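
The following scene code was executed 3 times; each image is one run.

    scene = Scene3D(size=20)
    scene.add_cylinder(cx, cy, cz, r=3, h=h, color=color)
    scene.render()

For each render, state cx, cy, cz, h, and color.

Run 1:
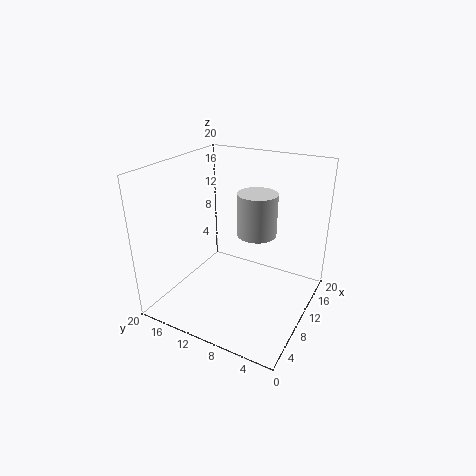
cx = 15
cy = 9.5
cz = 8.5
h = 6.5
color = 'lightgray'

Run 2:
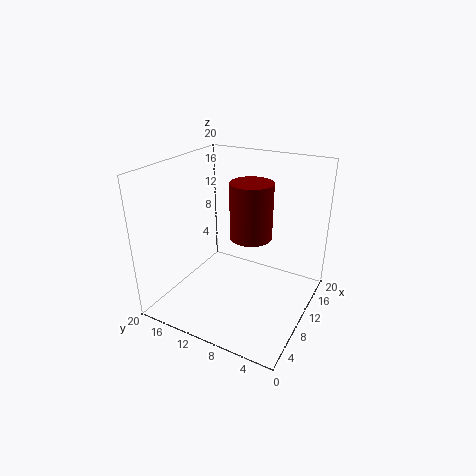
cx = 12
cy = 9
cz = 9.5
h = 8
color = 'maroon'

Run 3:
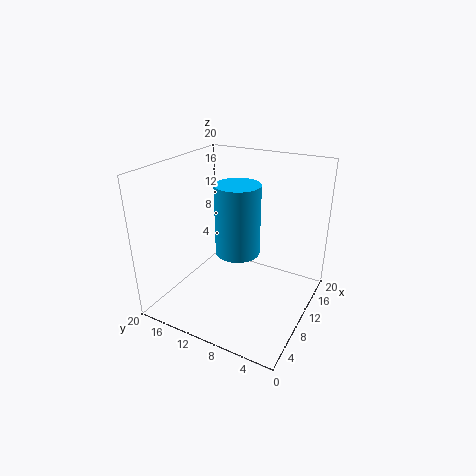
cx = 9
cy = 9.5
cz = 8.5
h = 9.5
color = 'deepskyblue'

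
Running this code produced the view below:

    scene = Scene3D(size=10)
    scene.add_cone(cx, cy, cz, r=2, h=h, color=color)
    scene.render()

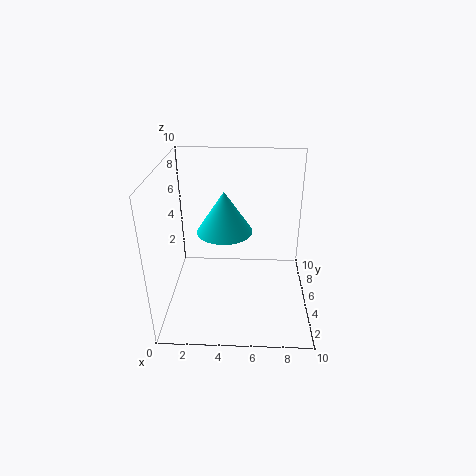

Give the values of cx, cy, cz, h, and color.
cx = 4, cy = 6, cz = 5, h = 3, color = 'cyan'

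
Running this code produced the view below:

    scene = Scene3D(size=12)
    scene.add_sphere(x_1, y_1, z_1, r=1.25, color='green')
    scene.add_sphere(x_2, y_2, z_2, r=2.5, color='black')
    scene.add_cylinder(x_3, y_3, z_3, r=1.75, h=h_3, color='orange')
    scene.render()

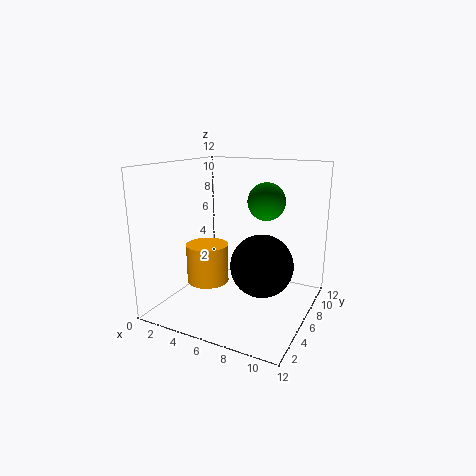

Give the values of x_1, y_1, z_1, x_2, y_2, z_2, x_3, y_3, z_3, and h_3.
x_1 = 9.75; y_1 = 2.75; z_1 = 10; x_2 = 8.5; y_2 = 5.25; z_2 = 4.25; x_3 = 3.75; y_3 = 4.75; z_3 = 2.25; h_3 = 3.25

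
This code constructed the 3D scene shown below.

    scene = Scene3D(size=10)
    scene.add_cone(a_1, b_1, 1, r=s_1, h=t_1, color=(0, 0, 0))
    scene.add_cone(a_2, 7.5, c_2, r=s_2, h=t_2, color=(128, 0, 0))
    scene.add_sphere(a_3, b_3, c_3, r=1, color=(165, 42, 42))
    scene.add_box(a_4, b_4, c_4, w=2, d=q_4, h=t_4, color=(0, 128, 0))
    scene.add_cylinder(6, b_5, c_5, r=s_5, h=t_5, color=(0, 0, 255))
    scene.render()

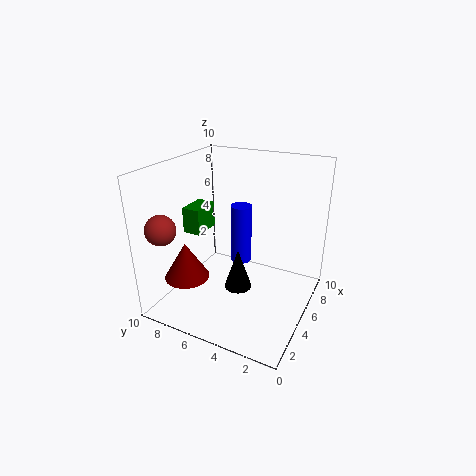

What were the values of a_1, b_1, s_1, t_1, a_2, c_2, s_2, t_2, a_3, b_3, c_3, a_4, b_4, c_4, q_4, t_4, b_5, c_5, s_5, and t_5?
a_1 = 5, b_1 = 5, s_1 = 1, t_1 = 3, a_2 = 2.25, c_2 = 2.75, s_2 = 1.5, t_2 = 2.5, a_3 = 1.5, b_3 = 8.75, c_3 = 6.25, a_4 = 3.25, b_4 = 7, c_4 = 5.5, q_4 = 1.25, t_4 = 1.75, b_5 = 5.25, c_5 = 2.75, s_5 = 0.75, t_5 = 4.25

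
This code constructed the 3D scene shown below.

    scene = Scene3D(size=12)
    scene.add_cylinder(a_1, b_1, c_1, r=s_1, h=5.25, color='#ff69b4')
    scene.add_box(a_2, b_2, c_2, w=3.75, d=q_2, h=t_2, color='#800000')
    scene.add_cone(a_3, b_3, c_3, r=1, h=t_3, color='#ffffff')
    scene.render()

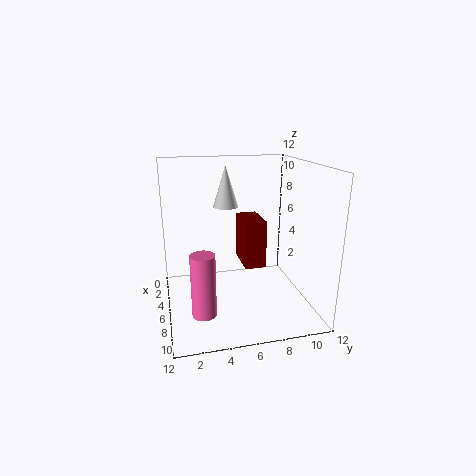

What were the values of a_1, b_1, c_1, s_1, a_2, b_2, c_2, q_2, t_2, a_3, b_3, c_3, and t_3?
a_1 = 7.75, b_1 = 2.75, c_1 = 0.25, s_1 = 1, a_2 = 0.25, b_2 = 7.25, c_2 = 2, q_2 = 2, t_2 = 4.5, a_3 = 6, b_3 = 5, c_3 = 8.75, t_3 = 3.25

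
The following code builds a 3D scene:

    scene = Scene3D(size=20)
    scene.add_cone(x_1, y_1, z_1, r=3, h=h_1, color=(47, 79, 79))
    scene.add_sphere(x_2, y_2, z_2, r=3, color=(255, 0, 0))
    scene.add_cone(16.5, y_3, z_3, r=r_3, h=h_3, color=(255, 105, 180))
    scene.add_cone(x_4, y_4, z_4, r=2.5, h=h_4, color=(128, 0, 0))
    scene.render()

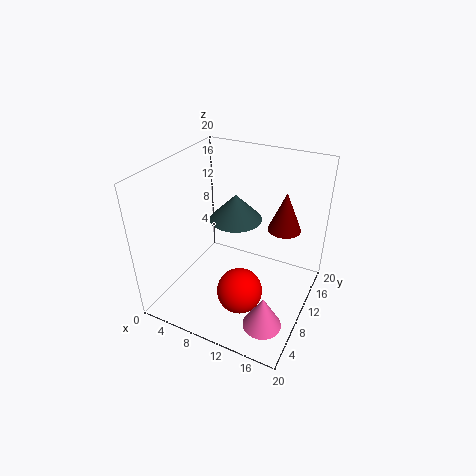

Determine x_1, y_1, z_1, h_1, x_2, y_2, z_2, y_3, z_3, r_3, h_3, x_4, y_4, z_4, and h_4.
x_1 = 12; y_1 = 5.5; z_1 = 16; h_1 = 3; x_2 = 12.5; y_2 = 5.5; z_2 = 5; y_3 = 4; z_3 = 2; r_3 = 2.5; h_3 = 4.5; x_4 = 14.5; y_4 = 16.5; z_4 = 9; h_4 = 6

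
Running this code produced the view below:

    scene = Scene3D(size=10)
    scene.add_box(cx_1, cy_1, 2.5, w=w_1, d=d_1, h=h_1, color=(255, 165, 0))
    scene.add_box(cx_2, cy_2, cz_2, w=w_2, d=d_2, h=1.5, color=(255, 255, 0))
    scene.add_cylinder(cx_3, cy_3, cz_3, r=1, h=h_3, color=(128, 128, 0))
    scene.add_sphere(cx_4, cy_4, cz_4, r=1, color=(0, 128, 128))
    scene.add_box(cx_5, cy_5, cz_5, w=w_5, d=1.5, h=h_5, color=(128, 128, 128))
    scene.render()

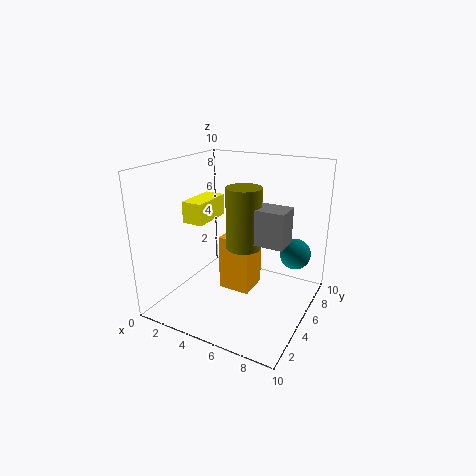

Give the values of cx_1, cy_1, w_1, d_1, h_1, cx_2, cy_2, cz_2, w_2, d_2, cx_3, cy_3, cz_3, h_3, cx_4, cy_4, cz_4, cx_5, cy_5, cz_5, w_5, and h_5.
cx_1 = 5
cy_1 = 2.5
w_1 = 2
d_1 = 2
h_1 = 3.5
cx_2 = 1.5
cy_2 = 3.5
cz_2 = 6
w_2 = 1.5
d_2 = 3
cx_3 = 7
cy_3 = 2
cz_3 = 6
h_3 = 3.5
cx_4 = 9
cy_4 = 5.5
cz_4 = 4.5
cx_5 = 6.5
cy_5 = 1.5
cz_5 = 6.5
w_5 = 3
h_5 = 2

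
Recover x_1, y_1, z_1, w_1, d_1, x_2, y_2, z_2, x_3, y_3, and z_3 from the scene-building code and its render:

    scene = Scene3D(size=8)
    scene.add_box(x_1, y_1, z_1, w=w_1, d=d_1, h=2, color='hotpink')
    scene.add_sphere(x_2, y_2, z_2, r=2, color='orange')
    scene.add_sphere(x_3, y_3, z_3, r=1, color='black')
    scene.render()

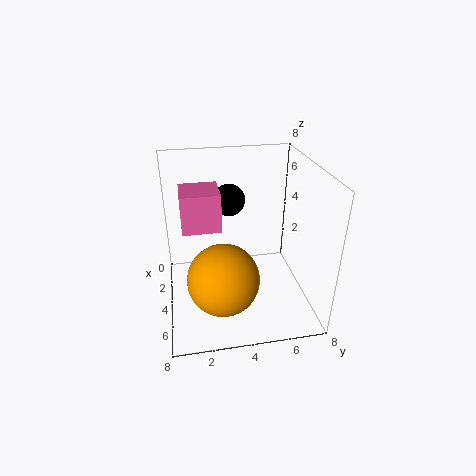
x_1 = 3
y_1 = 1
z_1 = 5
w_1 = 2
d_1 = 2
x_2 = 5
y_2 = 3
z_2 = 2
x_3 = 1
y_3 = 4
z_3 = 5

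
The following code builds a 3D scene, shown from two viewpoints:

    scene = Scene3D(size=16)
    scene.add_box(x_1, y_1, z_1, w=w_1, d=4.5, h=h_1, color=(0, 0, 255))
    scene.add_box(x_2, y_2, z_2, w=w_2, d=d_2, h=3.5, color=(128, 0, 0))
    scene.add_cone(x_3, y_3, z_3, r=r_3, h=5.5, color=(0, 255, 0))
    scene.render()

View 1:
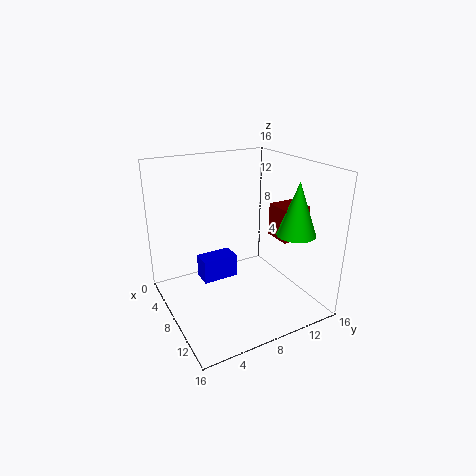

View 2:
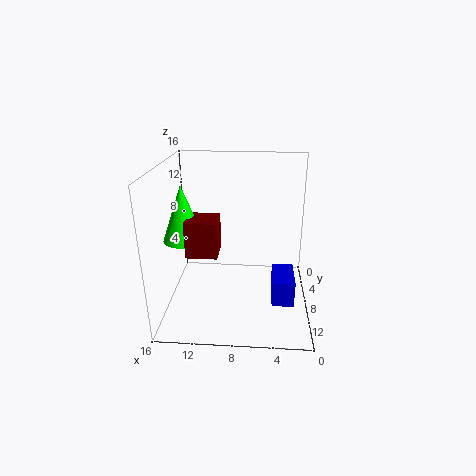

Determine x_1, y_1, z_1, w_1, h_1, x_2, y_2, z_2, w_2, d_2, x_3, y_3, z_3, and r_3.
x_1 = 1.5
y_1 = 5.5
z_1 = 0.5
w_1 = 2.5
h_1 = 3
x_2 = 9.5
y_2 = 11
z_2 = 8.5
w_2 = 3
d_2 = 3
x_3 = 13
y_3 = 12
z_3 = 9.5
r_3 = 2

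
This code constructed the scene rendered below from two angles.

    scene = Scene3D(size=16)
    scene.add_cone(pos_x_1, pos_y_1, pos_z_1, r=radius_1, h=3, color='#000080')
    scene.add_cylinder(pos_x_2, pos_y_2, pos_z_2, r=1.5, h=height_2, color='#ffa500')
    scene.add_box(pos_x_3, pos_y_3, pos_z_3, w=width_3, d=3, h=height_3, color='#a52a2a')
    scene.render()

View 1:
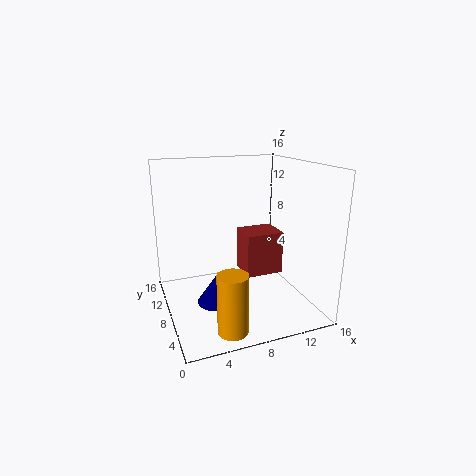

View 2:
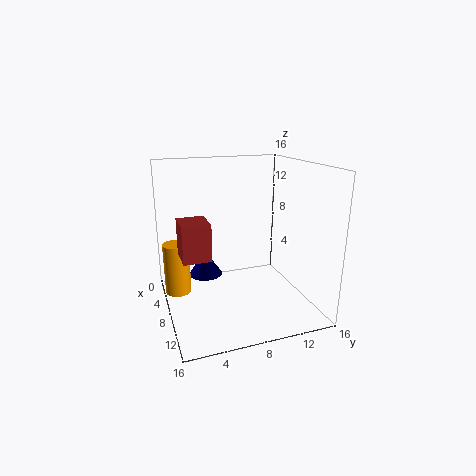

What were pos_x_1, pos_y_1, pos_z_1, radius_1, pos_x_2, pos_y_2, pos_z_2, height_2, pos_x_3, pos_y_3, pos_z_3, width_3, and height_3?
pos_x_1 = 4.5; pos_y_1 = 5; pos_z_1 = 2.5; radius_1 = 2; pos_x_2 = 5; pos_y_2 = 1.5; pos_z_2 = 1; height_2 = 6; pos_x_3 = 6.5; pos_y_3 = 1.5; pos_z_3 = 6.5; width_3 = 3.5; height_3 = 4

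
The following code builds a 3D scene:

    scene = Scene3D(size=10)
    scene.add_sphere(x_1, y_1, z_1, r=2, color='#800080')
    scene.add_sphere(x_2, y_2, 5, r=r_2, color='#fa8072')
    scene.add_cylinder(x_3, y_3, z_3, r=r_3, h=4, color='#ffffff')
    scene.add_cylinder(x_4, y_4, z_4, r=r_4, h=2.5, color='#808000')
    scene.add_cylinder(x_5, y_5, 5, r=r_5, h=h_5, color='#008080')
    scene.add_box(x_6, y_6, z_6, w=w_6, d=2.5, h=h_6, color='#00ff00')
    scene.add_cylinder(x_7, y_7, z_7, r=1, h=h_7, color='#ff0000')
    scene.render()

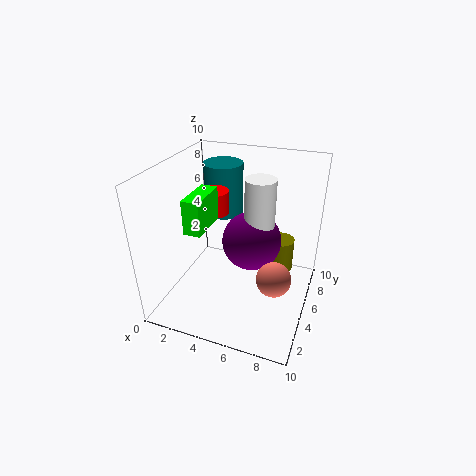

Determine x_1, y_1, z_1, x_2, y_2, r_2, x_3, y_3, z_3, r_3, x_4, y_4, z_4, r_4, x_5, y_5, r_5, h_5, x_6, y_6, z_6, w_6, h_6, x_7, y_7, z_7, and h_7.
x_1 = 6
y_1 = 5
z_1 = 5
x_2 = 8.5
y_2 = 1.5
r_2 = 1
x_3 = 6.5
y_3 = 5
z_3 = 5.5
r_3 = 1
x_4 = 7.5
y_4 = 7.5
z_4 = 1.5
r_4 = 1
x_5 = 2.5
y_5 = 8.5
r_5 = 1.5
h_5 = 4
x_6 = 3.5
y_6 = 0.5
z_6 = 7.5
w_6 = 1
h_6 = 2
x_7 = 3.5
y_7 = 4.5
z_7 = 7
h_7 = 1.5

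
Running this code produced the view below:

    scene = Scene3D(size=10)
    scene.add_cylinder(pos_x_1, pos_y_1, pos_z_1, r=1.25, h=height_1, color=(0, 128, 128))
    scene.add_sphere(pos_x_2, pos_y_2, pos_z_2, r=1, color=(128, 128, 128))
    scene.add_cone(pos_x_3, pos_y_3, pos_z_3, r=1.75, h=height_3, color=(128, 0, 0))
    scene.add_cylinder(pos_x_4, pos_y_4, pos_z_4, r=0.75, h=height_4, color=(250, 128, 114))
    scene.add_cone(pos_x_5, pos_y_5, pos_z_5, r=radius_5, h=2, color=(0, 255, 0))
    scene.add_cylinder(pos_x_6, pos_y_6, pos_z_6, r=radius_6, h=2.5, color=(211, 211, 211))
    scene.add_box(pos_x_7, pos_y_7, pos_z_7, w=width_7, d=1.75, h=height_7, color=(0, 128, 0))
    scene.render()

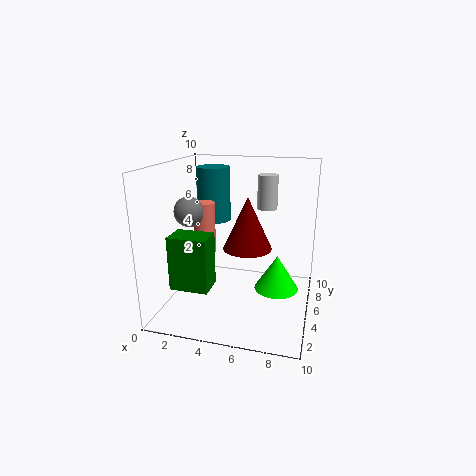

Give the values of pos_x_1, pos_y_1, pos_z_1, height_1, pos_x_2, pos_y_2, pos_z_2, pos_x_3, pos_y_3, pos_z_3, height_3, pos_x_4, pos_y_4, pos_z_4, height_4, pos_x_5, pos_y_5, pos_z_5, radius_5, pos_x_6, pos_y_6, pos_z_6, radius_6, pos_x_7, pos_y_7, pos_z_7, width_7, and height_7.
pos_x_1 = 2.5; pos_y_1 = 7.25; pos_z_1 = 5.5; height_1 = 4; pos_x_2 = 2; pos_y_2 = 3.75; pos_z_2 = 7; pos_x_3 = 5.5; pos_y_3 = 5.75; pos_z_3 = 4; height_3 = 3.75; pos_x_4 = 2.75; pos_y_4 = 4.5; pos_z_4 = 4; height_4 = 3.5; pos_x_5 = 8.25; pos_y_5 = 1.5; pos_z_5 = 3.5; radius_5 = 1.25; pos_x_6 = 6.5; pos_y_6 = 7.75; pos_z_6 = 6.5; radius_6 = 0.75; pos_x_7 = 1.5; pos_y_7 = 1.25; pos_z_7 = 2.5; width_7 = 2.5; height_7 = 3.5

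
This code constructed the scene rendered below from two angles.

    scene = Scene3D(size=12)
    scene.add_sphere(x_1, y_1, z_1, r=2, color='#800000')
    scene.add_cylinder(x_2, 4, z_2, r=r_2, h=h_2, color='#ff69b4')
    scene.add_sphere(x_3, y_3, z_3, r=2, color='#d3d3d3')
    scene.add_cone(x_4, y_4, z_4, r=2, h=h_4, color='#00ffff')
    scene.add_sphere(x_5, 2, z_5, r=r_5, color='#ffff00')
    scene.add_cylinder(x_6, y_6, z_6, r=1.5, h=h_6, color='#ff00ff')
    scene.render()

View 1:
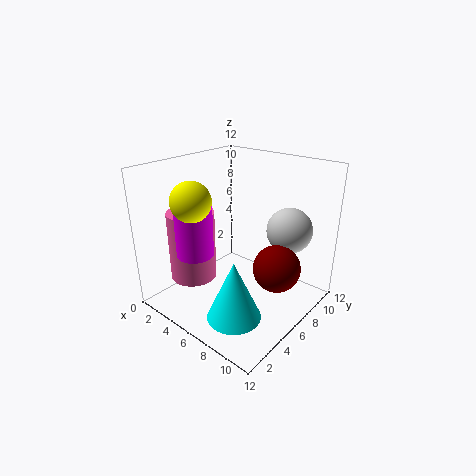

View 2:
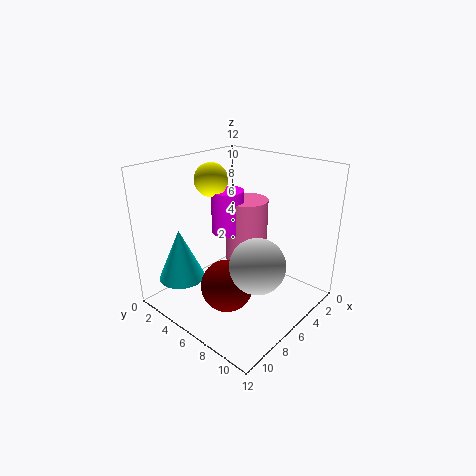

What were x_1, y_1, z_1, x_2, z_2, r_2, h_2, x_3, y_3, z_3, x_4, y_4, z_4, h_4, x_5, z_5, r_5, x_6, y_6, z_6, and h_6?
x_1 = 9; y_1 = 7.5; z_1 = 3.5; x_2 = 2.5; z_2 = 2; r_2 = 2; h_2 = 6; x_3 = 8.5; y_3 = 10; z_3 = 6; x_4 = 9; y_4 = 2; z_4 = 2; h_4 = 4.5; x_5 = 5; z_5 = 10; r_5 = 1.5; x_6 = 4; y_6 = 3; z_6 = 5; h_6 = 4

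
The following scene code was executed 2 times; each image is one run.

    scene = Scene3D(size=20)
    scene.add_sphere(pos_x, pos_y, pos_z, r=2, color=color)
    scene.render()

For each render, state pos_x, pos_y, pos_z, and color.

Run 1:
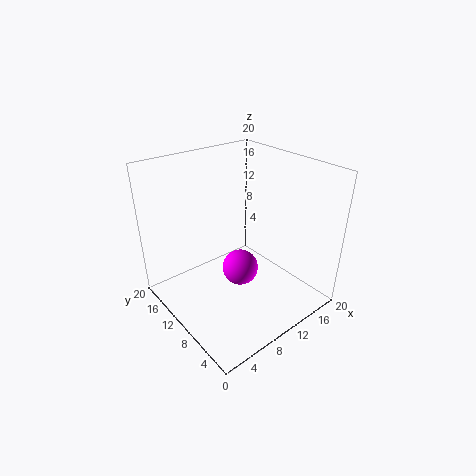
pos_x = 5; pos_y = 3.5; pos_z = 11; color = 'magenta'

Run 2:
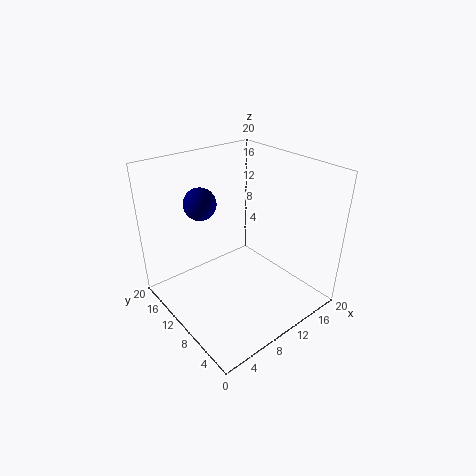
pos_x = 4.5; pos_y = 10.5; pos_z = 16.5; color = 'navy'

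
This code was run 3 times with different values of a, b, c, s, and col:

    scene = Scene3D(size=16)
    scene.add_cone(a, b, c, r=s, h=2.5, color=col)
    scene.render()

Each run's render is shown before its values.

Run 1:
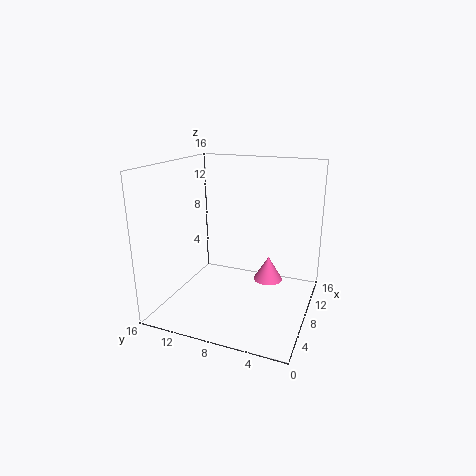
a = 6.5, b = 4, c = 4.5, s = 1.5, col = 'hotpink'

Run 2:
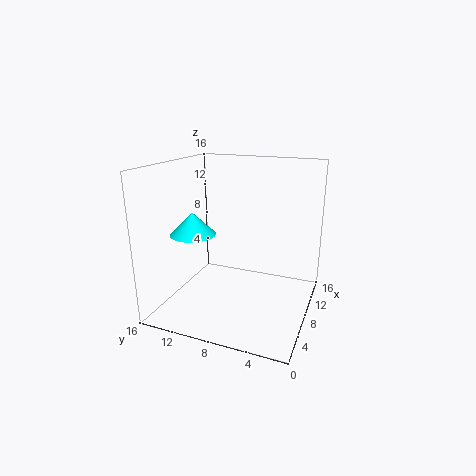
a = 6, b = 12.5, c = 8.5, s = 2.5, col = 'cyan'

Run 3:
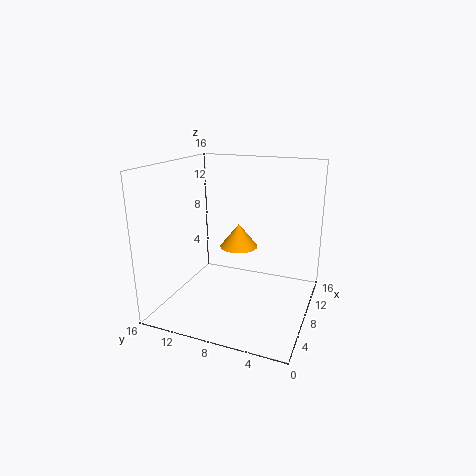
a = 7, b = 7.5, c = 7.5, s = 2, col = 'orange'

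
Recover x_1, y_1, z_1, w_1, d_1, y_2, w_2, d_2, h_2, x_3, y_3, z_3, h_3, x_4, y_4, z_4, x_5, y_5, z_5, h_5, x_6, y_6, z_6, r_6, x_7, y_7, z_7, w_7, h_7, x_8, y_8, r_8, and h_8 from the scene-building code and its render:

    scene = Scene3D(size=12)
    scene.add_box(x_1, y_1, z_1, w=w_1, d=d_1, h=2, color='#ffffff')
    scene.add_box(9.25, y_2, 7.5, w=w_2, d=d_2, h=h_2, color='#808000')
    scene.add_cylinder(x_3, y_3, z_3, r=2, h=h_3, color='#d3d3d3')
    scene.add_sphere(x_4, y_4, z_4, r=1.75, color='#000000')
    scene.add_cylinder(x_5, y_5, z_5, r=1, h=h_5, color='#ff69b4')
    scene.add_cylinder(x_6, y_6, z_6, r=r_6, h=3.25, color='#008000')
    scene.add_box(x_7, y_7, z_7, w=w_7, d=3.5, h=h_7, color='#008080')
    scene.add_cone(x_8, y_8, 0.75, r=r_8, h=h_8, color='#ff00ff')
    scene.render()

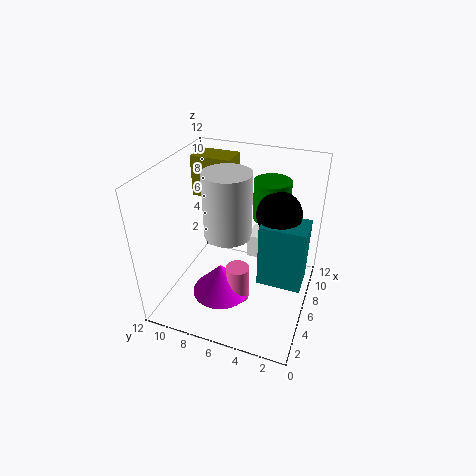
x_1 = 6.25
y_1 = 3.5
z_1 = 4.25
w_1 = 2
d_1 = 1.75
y_2 = 8
w_2 = 2.5
d_2 = 3.75
h_2 = 3.75
x_3 = 6.25
y_3 = 7
z_3 = 6
h_3 = 5.5
x_4 = 6.25
y_4 = 2.75
z_4 = 8.75
x_5 = 5.25
y_5 = 5.75
z_5 = 0.25
h_5 = 3.25
x_6 = 7.75
y_6 = 3.75
z_6 = 7.5
r_6 = 1.5
x_7 = 4.25
y_7 = 0.25
z_7 = 3.25
w_7 = 2.5
h_7 = 5.25
x_8 = 5
y_8 = 7.25
r_8 = 2.5
h_8 = 2.75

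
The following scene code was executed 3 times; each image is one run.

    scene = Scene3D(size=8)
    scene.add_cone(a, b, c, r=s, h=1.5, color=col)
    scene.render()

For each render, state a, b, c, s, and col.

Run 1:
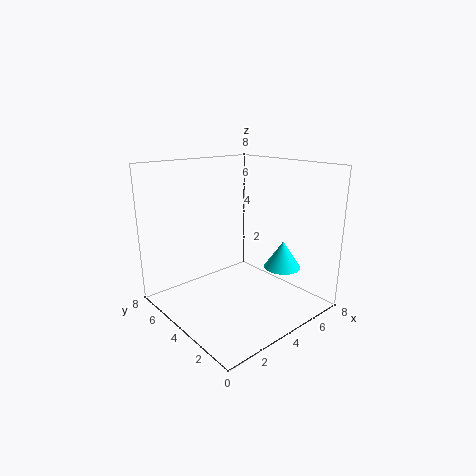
a = 5.5, b = 2, c = 2.5, s = 1, col = 'cyan'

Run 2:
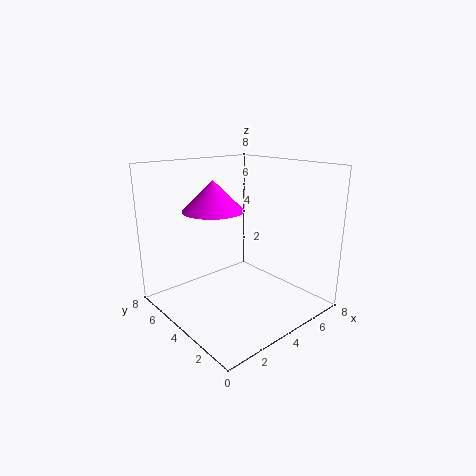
a = 2, b = 3.5, c = 6, s = 1.5, col = 'magenta'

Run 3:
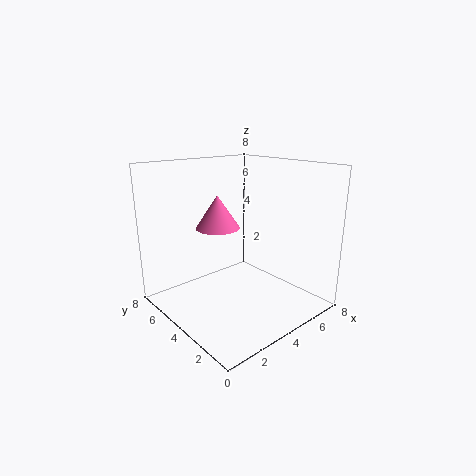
a = 1.5, b = 2.5, c = 5.5, s = 1, col = 'hotpink'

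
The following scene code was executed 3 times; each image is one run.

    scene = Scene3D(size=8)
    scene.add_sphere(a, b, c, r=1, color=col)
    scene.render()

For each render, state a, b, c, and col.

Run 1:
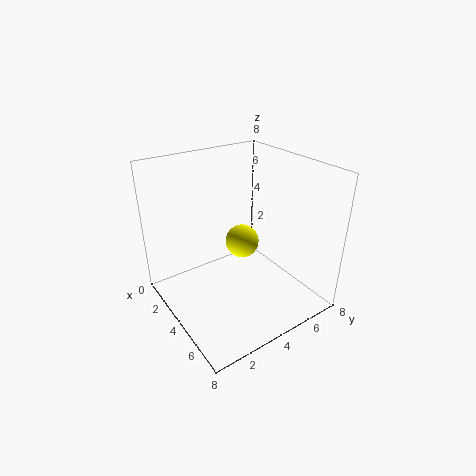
a = 3
b = 5
c = 3
col = 'yellow'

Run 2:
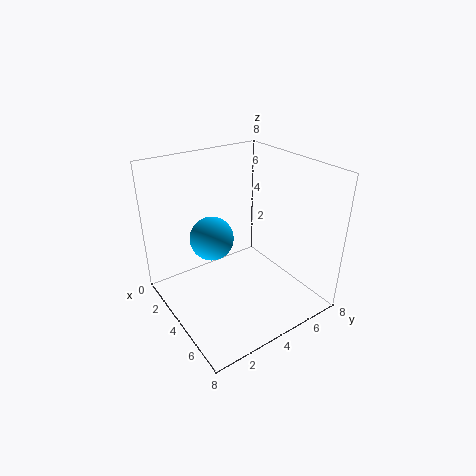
a = 5.5
b = 1.5
c = 5.5
col = 'deepskyblue'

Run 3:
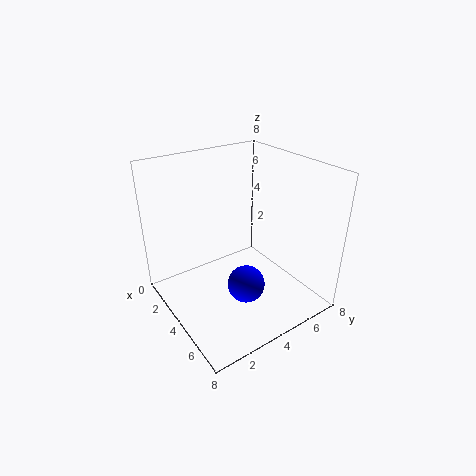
a = 5.5
b = 3.5
c = 2
col = 'blue'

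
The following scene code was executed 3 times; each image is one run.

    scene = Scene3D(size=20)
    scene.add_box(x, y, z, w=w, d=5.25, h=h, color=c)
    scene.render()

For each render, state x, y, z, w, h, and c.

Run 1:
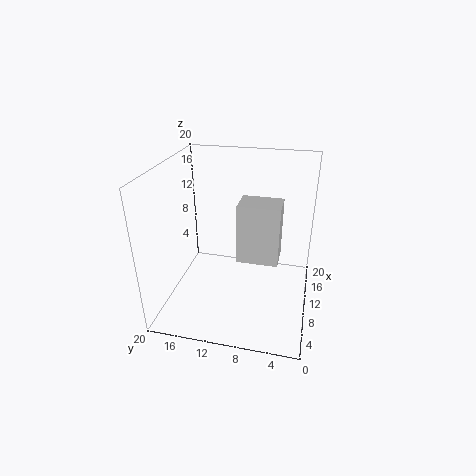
x = 6
y = 4
z = 8.75
w = 3.75
h = 7.75
c = 'lightgray'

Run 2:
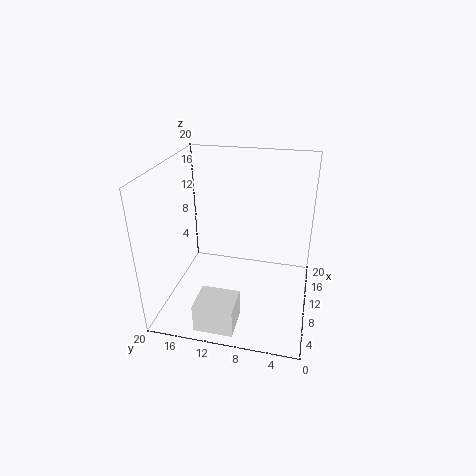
x = 1.25
y = 8.75
z = 0.25
w = 4.5
h = 4
c = 'white'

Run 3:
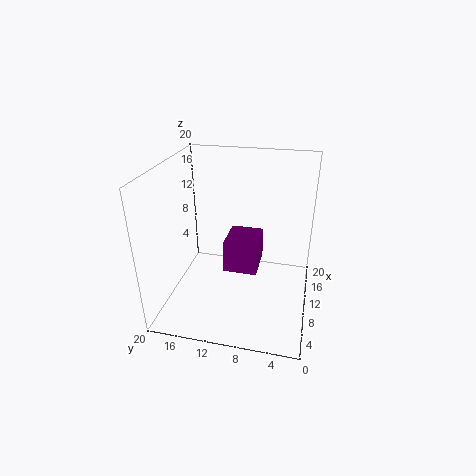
x = 12.5
y = 7.75
z = 2.25
w = 6.25
h = 5
c = 'purple'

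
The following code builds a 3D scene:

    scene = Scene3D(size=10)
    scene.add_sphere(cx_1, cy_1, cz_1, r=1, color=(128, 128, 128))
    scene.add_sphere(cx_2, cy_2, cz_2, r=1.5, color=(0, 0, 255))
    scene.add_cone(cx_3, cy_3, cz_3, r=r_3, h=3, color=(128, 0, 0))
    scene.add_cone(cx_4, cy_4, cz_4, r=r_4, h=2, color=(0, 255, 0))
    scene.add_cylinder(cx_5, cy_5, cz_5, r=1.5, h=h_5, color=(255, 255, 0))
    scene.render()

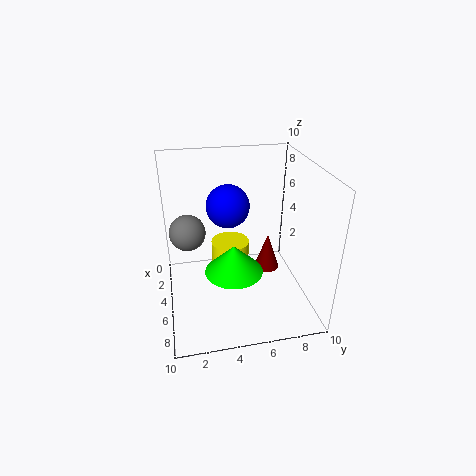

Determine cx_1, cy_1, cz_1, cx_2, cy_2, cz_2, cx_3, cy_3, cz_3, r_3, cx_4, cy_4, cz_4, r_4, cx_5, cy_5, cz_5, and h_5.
cx_1 = 8; cy_1 = 1.5; cz_1 = 7.5; cx_2 = 4; cy_2 = 4.5; cz_2 = 7; cx_3 = 2.5; cy_3 = 8; cz_3 = 0.5; r_3 = 1; cx_4 = 6; cy_4 = 4.5; cz_4 = 3; r_4 = 2; cx_5 = 2; cy_5 = 5; cz_5 = 0.5; h_5 = 2.5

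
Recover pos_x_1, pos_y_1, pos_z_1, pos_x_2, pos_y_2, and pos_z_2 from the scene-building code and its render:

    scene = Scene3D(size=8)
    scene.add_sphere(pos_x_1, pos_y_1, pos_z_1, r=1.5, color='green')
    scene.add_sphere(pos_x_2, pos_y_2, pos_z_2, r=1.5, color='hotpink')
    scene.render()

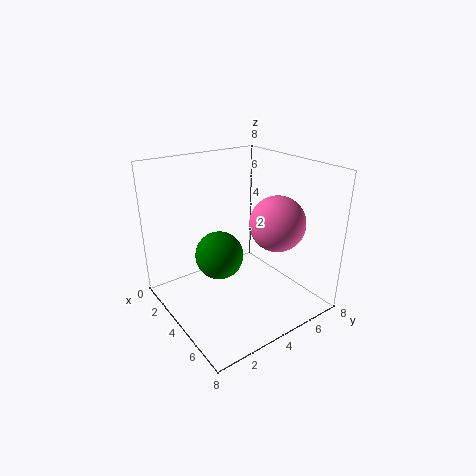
pos_x_1 = 2
pos_y_1 = 4
pos_z_1 = 2
pos_x_2 = 5.5
pos_y_2 = 5.5
pos_z_2 = 5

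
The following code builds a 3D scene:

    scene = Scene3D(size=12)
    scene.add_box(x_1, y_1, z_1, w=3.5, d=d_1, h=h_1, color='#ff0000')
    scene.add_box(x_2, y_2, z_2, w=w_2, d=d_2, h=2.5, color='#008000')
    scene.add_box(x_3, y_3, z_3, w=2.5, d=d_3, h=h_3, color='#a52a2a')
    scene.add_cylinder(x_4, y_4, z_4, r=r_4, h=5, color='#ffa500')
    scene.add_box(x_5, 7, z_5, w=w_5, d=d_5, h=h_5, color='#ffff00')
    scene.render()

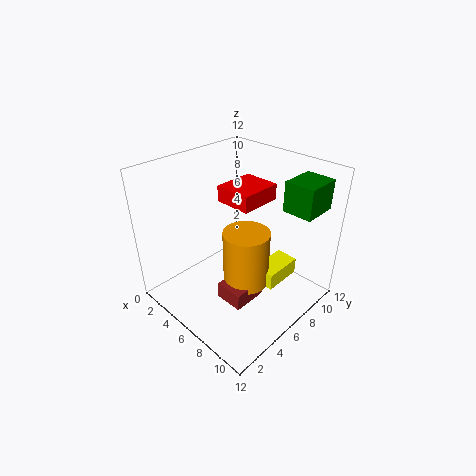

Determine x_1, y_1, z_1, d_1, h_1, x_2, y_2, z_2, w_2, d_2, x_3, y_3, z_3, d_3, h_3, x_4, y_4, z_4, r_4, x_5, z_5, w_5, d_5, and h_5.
x_1 = 2
y_1 = 7.5
z_1 = 7.5
d_1 = 4
h_1 = 1.5
x_2 = 8.5
y_2 = 8.5
z_2 = 8.5
w_2 = 2.5
d_2 = 3
x_3 = 5.5
y_3 = 4
z_3 = 0.5
d_3 = 3
h_3 = 1.5
x_4 = 6.5
y_4 = 6.5
z_4 = 1.5
r_4 = 2
x_5 = 7
z_5 = 1.5
w_5 = 2
d_5 = 3.5
h_5 = 1.5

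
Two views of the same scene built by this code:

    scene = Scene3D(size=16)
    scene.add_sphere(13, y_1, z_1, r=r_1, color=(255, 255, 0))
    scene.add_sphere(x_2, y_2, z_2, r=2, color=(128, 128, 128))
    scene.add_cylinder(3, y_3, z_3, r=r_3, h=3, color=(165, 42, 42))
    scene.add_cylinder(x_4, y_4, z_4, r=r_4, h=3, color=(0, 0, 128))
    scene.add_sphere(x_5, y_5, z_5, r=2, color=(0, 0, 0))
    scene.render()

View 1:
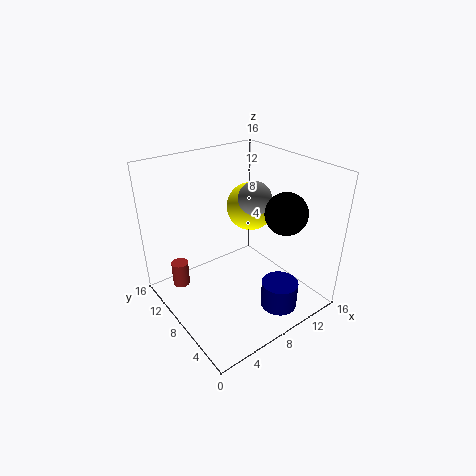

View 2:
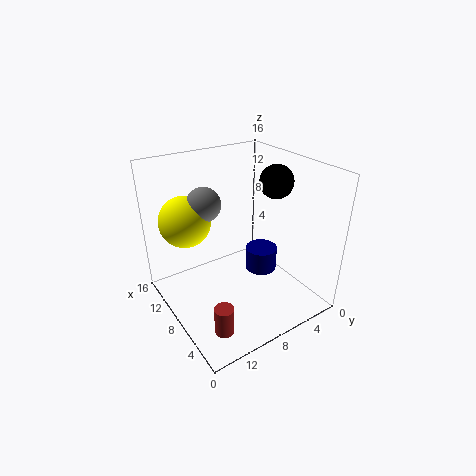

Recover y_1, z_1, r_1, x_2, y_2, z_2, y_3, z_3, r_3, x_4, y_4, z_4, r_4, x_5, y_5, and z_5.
y_1 = 12, z_1 = 9, r_1 = 3, x_2 = 12, y_2 = 10, z_2 = 11, y_3 = 13, z_3 = 1, r_3 = 1, x_4 = 10, y_4 = 3, z_4 = 1, r_4 = 2, x_5 = 9, y_5 = 2, z_5 = 13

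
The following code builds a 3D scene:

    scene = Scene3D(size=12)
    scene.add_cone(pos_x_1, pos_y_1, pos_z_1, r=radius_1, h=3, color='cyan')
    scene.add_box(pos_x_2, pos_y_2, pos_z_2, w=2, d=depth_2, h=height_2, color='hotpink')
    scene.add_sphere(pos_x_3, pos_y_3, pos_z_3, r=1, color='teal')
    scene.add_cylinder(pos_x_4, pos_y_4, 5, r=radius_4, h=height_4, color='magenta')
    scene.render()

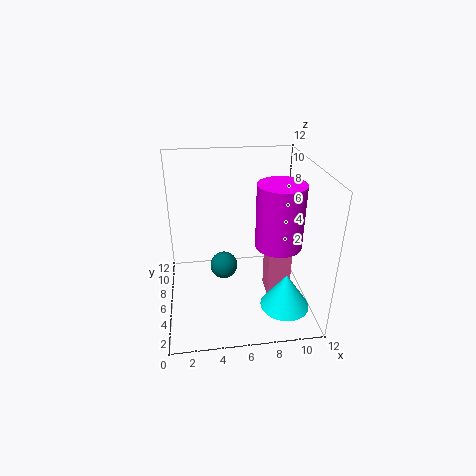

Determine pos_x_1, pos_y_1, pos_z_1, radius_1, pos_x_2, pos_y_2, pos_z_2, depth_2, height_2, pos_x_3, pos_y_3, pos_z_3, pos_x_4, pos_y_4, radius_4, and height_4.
pos_x_1 = 9.5; pos_y_1 = 3; pos_z_1 = 1; radius_1 = 2; pos_x_2 = 8.5; pos_y_2 = 5; pos_z_2 = 0.5; depth_2 = 2; height_2 = 4.5; pos_x_3 = 4.5; pos_y_3 = 3; pos_z_3 = 5.5; pos_x_4 = 9.5; pos_y_4 = 6; radius_4 = 2; height_4 = 5.5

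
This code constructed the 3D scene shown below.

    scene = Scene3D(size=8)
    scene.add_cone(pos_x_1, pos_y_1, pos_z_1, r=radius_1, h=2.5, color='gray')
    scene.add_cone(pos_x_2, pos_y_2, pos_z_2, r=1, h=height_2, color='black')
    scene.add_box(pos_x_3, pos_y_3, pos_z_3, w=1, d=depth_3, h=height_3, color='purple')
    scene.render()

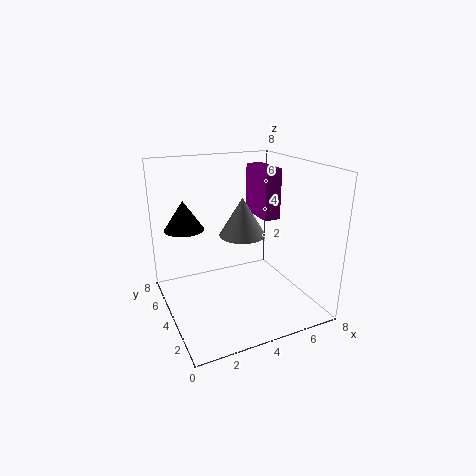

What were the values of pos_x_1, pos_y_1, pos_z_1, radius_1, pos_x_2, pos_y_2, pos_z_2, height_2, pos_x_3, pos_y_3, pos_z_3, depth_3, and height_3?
pos_x_1 = 5.5
pos_y_1 = 6.5
pos_z_1 = 3
radius_1 = 1.5
pos_x_2 = 1
pos_y_2 = 4
pos_z_2 = 5
height_2 = 1.5
pos_x_3 = 6
pos_y_3 = 4.5
pos_z_3 = 4.5
depth_3 = 2.5
height_3 = 3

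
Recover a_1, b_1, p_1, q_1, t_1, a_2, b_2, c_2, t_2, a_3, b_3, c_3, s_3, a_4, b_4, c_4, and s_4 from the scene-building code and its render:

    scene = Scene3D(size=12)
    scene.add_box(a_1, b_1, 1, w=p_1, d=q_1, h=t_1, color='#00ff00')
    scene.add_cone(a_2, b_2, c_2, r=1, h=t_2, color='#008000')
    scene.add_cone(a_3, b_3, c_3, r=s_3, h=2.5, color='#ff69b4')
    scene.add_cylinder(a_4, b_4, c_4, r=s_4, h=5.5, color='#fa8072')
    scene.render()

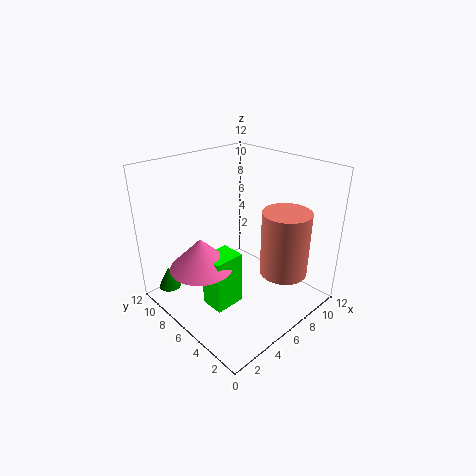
a_1 = 2.5, b_1 = 4.5, p_1 = 2.5, q_1 = 2, t_1 = 4.5, a_2 = 2, b_2 = 11, c_2 = 0.5, t_2 = 2, a_3 = 2.5, b_3 = 6.5, c_3 = 4.5, s_3 = 2.5, a_4 = 8.5, b_4 = 3, c_4 = 3, s_4 = 2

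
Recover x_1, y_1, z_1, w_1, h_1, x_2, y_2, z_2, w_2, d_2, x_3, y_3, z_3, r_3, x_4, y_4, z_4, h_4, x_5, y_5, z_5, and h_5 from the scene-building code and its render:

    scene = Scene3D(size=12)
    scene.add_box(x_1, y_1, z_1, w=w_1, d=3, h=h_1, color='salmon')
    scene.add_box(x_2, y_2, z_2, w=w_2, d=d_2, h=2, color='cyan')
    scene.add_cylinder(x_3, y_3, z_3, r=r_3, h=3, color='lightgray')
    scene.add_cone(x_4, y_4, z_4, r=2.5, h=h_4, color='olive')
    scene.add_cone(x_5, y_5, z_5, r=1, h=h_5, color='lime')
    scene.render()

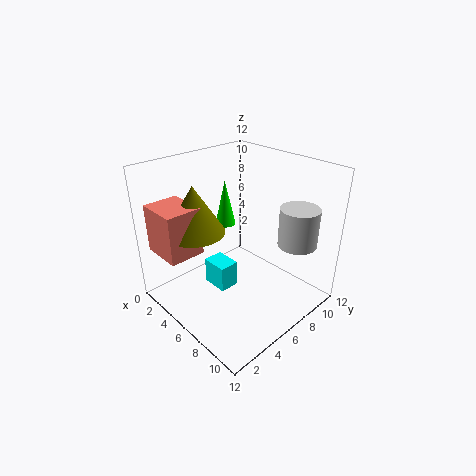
x_1 = 1, y_1 = 0.5, z_1 = 5, w_1 = 3.5, h_1 = 4, x_2 = 6, y_2 = 2.5, z_2 = 3.5, w_2 = 2, d_2 = 1.5, x_3 = 10.5, y_3 = 8, z_3 = 6.5, r_3 = 1.5, x_4 = 3.5, y_4 = 3.5, z_4 = 6.5, h_4 = 4, x_5 = 1, y_5 = 9, z_5 = 4.5, h_5 = 4.5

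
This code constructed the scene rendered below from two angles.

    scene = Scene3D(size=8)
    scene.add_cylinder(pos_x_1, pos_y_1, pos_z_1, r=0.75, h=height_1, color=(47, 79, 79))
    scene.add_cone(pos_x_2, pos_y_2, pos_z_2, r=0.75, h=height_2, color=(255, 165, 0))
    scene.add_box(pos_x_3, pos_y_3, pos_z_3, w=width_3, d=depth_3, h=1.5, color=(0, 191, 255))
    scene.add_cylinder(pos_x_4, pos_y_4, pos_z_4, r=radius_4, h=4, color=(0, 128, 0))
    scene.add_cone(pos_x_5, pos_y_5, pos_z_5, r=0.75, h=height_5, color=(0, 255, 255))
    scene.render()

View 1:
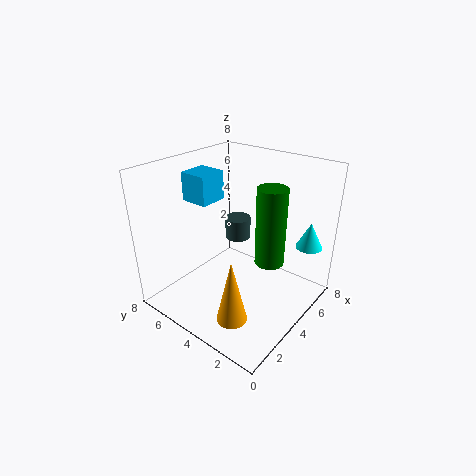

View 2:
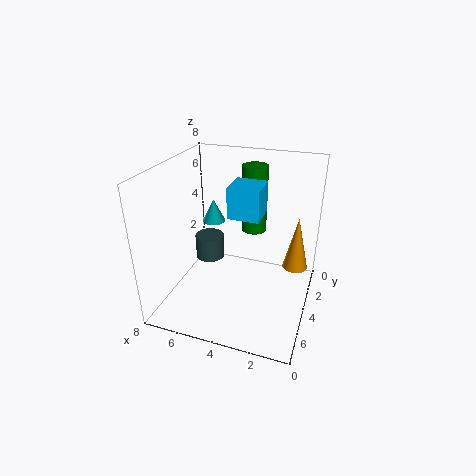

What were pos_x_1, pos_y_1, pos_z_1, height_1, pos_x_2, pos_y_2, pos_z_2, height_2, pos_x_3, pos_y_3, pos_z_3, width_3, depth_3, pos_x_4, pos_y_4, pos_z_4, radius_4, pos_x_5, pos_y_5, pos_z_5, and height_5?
pos_x_1 = 5.25, pos_y_1 = 5, pos_z_1 = 3.25, height_1 = 1.25, pos_x_2 = 1, pos_y_2 = 2, pos_z_2 = 1.5, height_2 = 3.25, pos_x_3 = 2.25, pos_y_3 = 4.75, pos_z_3 = 6.25, width_3 = 1.5, depth_3 = 1.5, pos_x_4 = 3.75, pos_y_4 = 1.75, pos_z_4 = 3.5, radius_4 = 0.75, pos_x_5 = 6.75, pos_y_5 = 1, pos_z_5 = 3.25, height_5 = 1.5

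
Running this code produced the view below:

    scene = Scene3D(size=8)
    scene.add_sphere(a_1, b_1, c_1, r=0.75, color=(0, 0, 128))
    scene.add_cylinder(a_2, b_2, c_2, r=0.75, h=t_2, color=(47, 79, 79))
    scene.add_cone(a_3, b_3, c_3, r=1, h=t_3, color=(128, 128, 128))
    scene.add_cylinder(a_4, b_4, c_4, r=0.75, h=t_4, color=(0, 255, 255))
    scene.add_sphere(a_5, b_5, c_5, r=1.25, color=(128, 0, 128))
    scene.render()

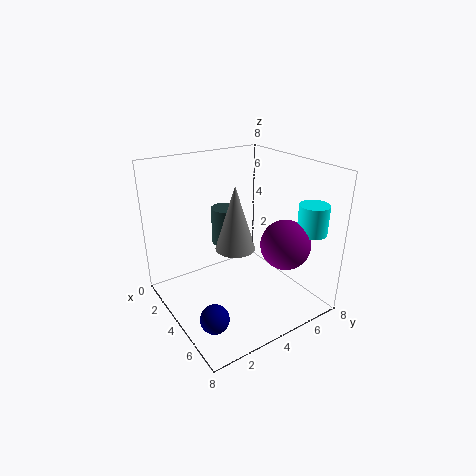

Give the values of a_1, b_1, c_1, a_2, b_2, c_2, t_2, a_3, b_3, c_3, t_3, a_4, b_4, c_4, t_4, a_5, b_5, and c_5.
a_1 = 6
b_1 = 1.25
c_1 = 1
a_2 = 3.5
b_2 = 3.5
c_2 = 3.75
t_2 = 2
a_3 = 5.25
b_3 = 3
c_3 = 4.25
t_3 = 3.25
a_4 = 7.25
b_4 = 6.25
c_4 = 5
t_4 = 1.5
a_5 = 6.75
b_5 = 5
c_5 = 4.5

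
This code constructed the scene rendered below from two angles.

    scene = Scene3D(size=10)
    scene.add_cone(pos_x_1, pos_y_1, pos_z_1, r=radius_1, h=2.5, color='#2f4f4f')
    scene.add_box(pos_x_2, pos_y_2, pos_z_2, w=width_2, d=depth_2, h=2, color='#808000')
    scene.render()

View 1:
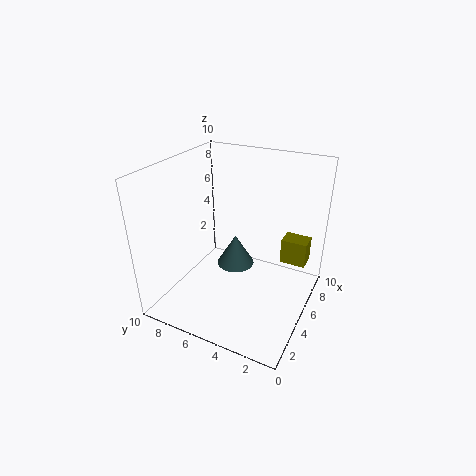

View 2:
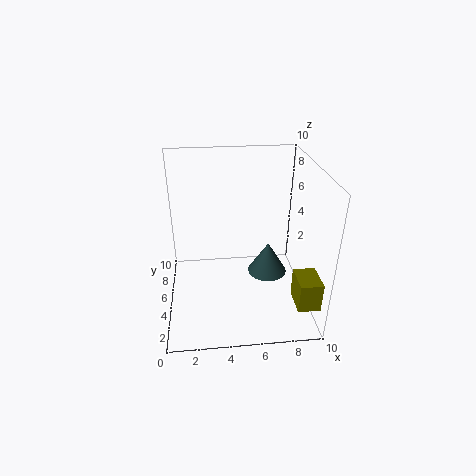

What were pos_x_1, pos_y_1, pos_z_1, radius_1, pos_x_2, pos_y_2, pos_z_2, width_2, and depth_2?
pos_x_1 = 7.5; pos_y_1 = 6.5; pos_z_1 = 1; radius_1 = 1.5; pos_x_2 = 8.5; pos_y_2 = 1; pos_z_2 = 1.5; width_2 = 1.5; depth_2 = 2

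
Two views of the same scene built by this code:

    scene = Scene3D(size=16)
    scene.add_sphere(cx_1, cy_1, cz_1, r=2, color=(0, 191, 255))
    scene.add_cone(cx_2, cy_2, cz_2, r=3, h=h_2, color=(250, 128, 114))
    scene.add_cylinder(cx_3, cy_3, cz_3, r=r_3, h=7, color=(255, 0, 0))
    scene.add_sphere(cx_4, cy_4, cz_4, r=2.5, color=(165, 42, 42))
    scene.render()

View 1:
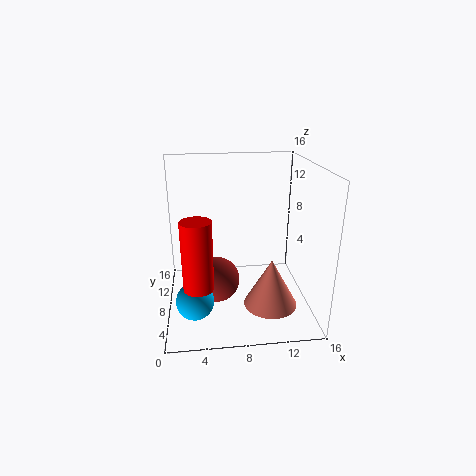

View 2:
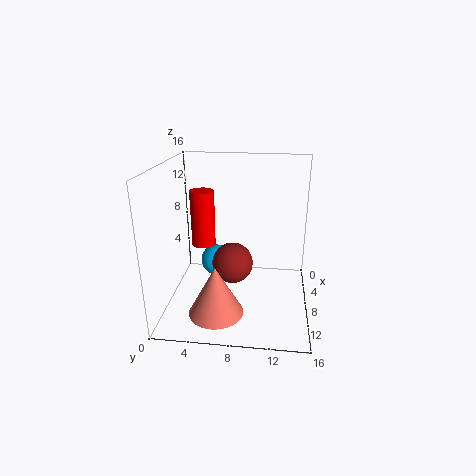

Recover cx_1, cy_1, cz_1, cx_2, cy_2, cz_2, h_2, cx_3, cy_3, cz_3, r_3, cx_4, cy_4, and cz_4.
cx_1 = 3; cy_1 = 4.5; cz_1 = 2.5; cx_2 = 11.5; cy_2 = 6; cz_2 = 0.5; h_2 = 5.5; cx_3 = 3.5; cy_3 = 3; cz_3 = 5; r_3 = 1.5; cx_4 = 5.5; cy_4 = 7; cz_4 = 3.5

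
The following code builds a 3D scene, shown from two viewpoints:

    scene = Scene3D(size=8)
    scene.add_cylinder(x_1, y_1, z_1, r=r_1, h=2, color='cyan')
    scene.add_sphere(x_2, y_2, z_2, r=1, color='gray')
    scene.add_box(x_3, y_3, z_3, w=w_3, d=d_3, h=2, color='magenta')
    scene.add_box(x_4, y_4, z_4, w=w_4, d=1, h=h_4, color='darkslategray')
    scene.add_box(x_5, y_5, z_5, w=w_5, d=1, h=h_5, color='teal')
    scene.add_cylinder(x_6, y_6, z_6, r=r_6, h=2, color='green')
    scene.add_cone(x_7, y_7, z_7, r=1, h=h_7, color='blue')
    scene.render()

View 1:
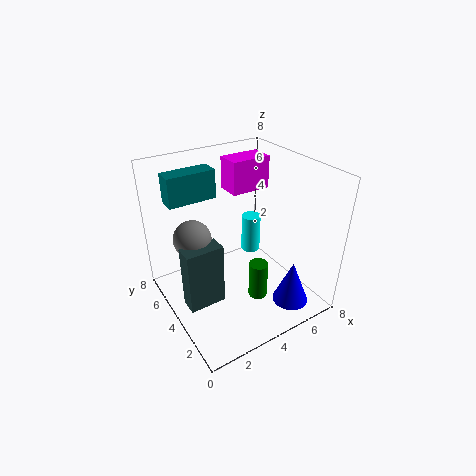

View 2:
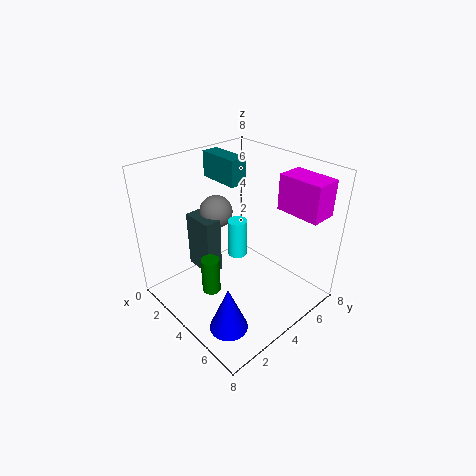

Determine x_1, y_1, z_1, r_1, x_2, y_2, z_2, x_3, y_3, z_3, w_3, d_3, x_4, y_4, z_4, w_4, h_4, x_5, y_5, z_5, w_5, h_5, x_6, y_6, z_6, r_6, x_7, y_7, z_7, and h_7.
x_1 = 4.5, y_1 = 3.5, z_1 = 3.5, r_1 = 0.5, x_2 = 1.5, y_2 = 4.5, z_2 = 4.5, x_3 = 5, y_3 = 6, z_3 = 5.5, w_3 = 2.5, d_3 = 1.5, x_4 = 0.5, y_4 = 3, z_4 = 1, w_4 = 2, h_4 = 3.5, x_5 = 0.5, y_5 = 4.5, z_5 = 6.5, w_5 = 2.5, h_5 = 1.5, x_6 = 4, y_6 = 2, z_6 = 1.5, r_6 = 0.5, x_7 = 6, y_7 = 1.5, z_7 = 0.5, h_7 = 2.5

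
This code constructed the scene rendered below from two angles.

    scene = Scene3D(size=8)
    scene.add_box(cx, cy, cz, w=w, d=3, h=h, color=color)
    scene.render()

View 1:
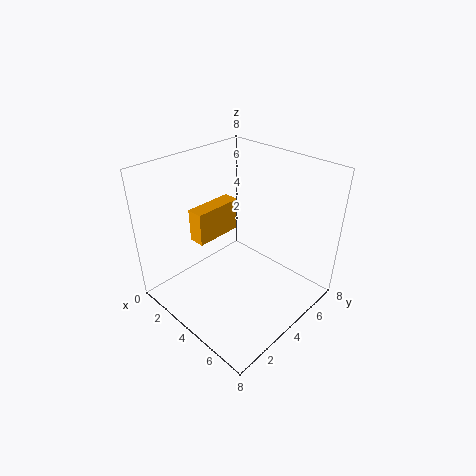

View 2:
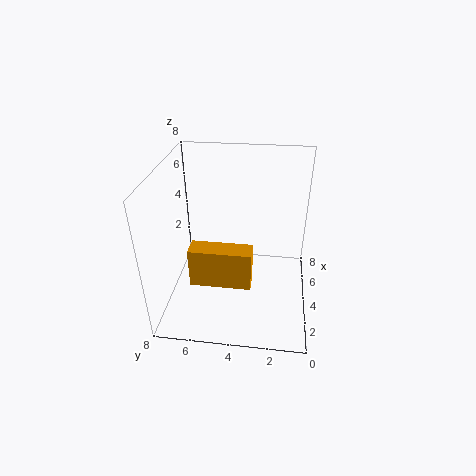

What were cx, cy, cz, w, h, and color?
cx = 1; cy = 3; cz = 3; w = 1; h = 2; color = 'orange'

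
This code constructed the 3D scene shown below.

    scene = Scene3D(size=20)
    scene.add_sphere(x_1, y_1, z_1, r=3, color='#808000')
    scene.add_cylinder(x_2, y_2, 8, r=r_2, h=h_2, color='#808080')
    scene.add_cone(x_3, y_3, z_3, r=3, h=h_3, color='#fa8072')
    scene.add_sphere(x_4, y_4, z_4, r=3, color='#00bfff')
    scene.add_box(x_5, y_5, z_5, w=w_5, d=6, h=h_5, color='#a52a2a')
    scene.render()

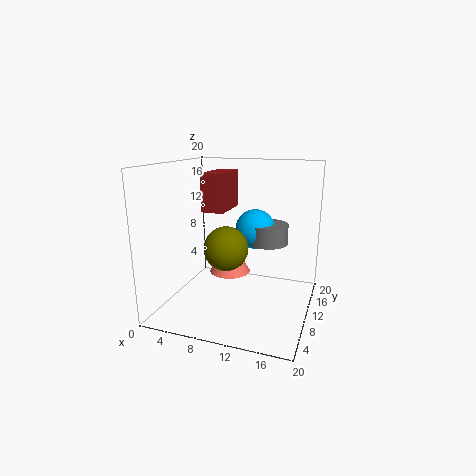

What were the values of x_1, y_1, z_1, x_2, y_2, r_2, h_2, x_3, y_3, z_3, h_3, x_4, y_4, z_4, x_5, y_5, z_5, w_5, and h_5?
x_1 = 9
y_1 = 8
z_1 = 9
x_2 = 13
y_2 = 15
r_2 = 3
h_2 = 3
x_3 = 8
y_3 = 12
z_3 = 4
h_3 = 5
x_4 = 11
y_4 = 15
z_4 = 10
x_5 = 6
y_5 = 7
z_5 = 14
w_5 = 3
h_5 = 5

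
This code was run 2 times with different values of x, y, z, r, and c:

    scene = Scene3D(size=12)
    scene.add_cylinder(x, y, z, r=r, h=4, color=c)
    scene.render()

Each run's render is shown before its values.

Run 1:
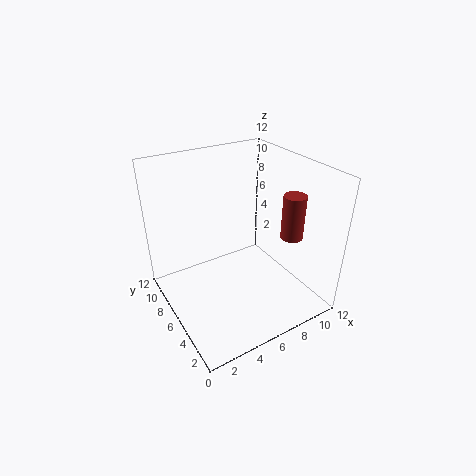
x = 11; y = 5; z = 5; r = 1; c = 'brown'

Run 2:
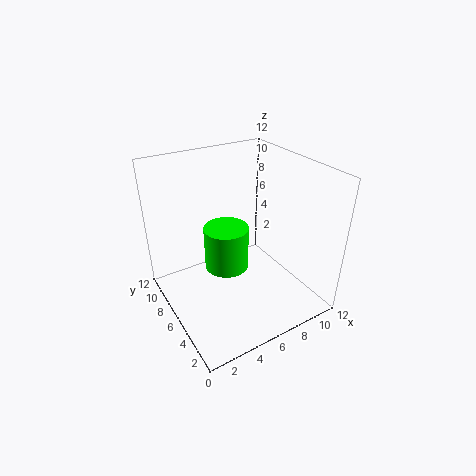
x = 6; y = 8; z = 2; r = 2; c = 'lime'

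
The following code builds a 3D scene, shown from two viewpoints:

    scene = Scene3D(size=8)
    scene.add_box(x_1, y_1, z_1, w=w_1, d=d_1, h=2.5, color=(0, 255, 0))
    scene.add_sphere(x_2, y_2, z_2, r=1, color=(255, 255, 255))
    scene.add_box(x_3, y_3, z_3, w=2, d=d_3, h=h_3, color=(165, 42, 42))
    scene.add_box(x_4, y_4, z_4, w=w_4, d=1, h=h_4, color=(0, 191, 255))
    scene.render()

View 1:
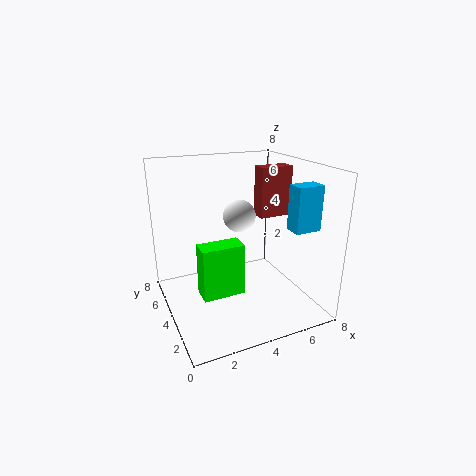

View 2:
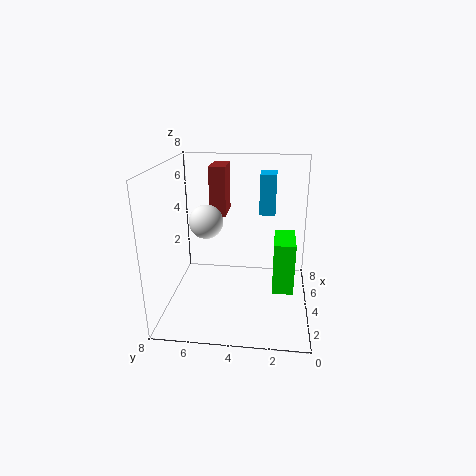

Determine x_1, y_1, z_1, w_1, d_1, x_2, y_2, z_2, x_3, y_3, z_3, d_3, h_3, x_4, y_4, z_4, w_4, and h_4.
x_1 = 1, y_1 = 1, z_1 = 2.5, w_1 = 2, d_1 = 1, x_2 = 5, y_2 = 6, z_2 = 4.5, x_3 = 6, y_3 = 5, z_3 = 4.5, d_3 = 1, h_3 = 3, x_4 = 6.5, y_4 = 2, z_4 = 4.5, w_4 = 1.5, h_4 = 2.5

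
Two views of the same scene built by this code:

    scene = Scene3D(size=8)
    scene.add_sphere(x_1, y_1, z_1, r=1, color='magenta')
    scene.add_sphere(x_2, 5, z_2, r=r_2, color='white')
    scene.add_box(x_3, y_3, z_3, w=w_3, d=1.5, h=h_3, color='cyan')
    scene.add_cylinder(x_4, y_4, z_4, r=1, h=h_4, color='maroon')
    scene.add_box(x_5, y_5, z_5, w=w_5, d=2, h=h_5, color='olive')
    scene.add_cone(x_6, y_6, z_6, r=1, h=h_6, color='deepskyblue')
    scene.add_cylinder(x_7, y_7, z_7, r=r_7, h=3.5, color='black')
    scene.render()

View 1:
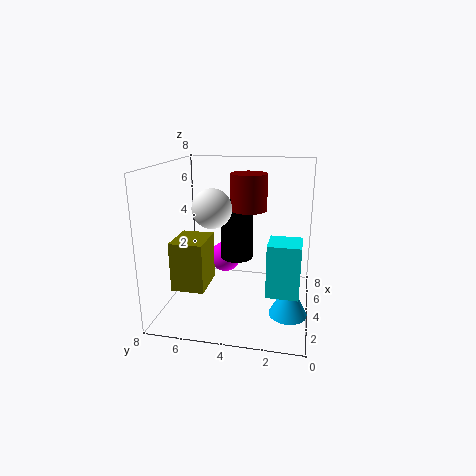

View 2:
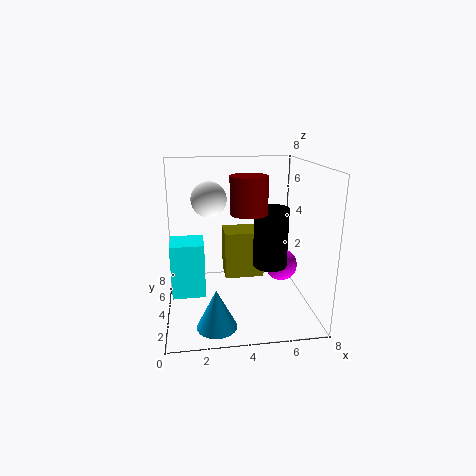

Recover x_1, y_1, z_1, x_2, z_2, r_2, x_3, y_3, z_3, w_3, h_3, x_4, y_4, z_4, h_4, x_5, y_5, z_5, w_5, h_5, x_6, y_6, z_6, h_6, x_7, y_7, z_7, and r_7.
x_1 = 7
y_1 = 5.5
z_1 = 1.5
x_2 = 2.5
z_2 = 6
r_2 = 1
x_3 = 0.5
y_3 = 0.5
z_3 = 2.5
w_3 = 1.5
h_3 = 2.5
x_4 = 4.5
y_4 = 3.5
z_4 = 5.5
h_4 = 2
x_5 = 3.5
y_5 = 6
z_5 = 0.5
w_5 = 2.5
h_5 = 3
x_6 = 2.5
y_6 = 1
z_6 = 0.5
h_6 = 2
x_7 = 6
y_7 = 4.5
z_7 = 2
r_7 = 1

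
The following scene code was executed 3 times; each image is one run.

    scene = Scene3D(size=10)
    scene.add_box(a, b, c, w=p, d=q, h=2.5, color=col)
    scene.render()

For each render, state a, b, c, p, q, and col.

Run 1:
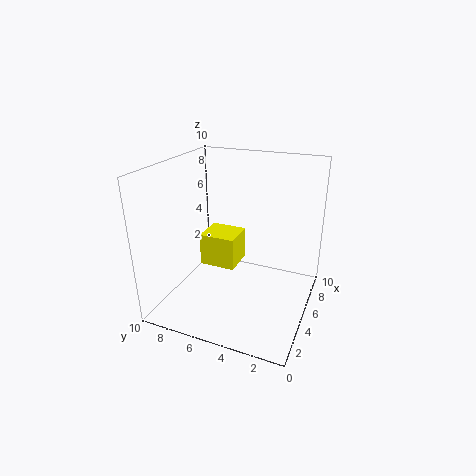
a = 5.75
b = 5.75
c = 1.75
p = 2.5
q = 2.75
col = 'yellow'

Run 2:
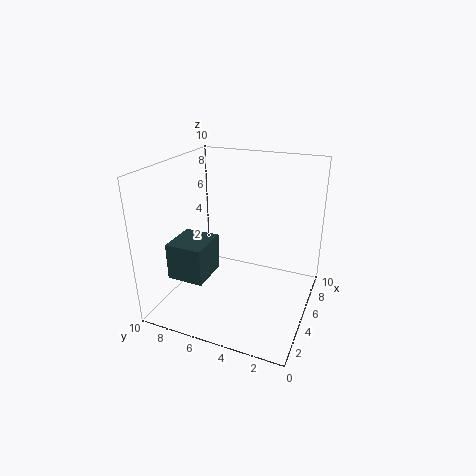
a = 1.75
b = 6.25
c = 2.75
p = 2.75
q = 2.5
col = 'darkslategray'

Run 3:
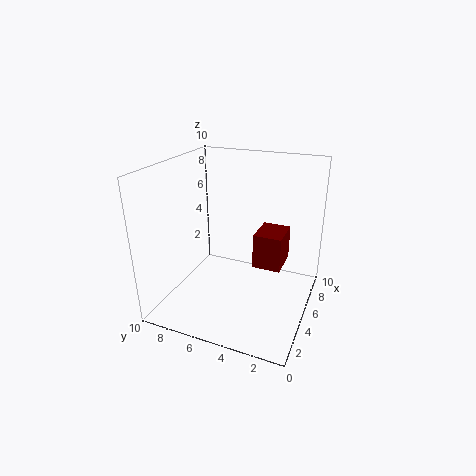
a = 5.25
b = 2
c = 2.75
p = 2.5
q = 2
col = 'maroon'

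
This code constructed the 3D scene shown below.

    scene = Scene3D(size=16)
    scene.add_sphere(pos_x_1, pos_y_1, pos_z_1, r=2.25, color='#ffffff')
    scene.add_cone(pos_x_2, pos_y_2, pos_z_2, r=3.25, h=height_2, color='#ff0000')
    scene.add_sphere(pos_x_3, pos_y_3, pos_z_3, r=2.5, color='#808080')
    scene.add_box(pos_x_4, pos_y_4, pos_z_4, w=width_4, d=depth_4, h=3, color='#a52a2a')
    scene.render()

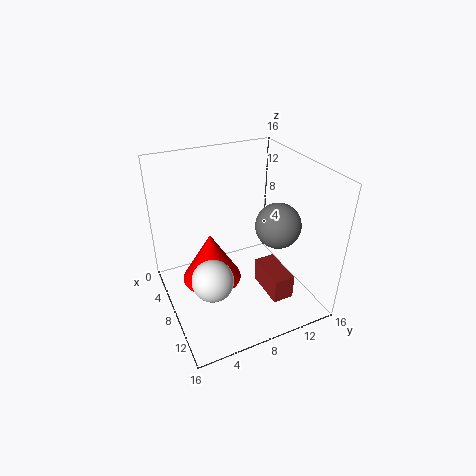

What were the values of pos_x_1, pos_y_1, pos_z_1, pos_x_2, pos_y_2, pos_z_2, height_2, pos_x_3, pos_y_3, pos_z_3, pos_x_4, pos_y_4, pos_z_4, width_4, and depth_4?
pos_x_1 = 10.25; pos_y_1 = 4; pos_z_1 = 5; pos_x_2 = 8; pos_y_2 = 4.75; pos_z_2 = 3.75; height_2 = 5.5; pos_x_3 = 9.75; pos_y_3 = 12; pos_z_3 = 9.5; pos_x_4 = 6.75; pos_y_4 = 11; pos_z_4 = 0.25; width_4 = 5; depth_4 = 2.5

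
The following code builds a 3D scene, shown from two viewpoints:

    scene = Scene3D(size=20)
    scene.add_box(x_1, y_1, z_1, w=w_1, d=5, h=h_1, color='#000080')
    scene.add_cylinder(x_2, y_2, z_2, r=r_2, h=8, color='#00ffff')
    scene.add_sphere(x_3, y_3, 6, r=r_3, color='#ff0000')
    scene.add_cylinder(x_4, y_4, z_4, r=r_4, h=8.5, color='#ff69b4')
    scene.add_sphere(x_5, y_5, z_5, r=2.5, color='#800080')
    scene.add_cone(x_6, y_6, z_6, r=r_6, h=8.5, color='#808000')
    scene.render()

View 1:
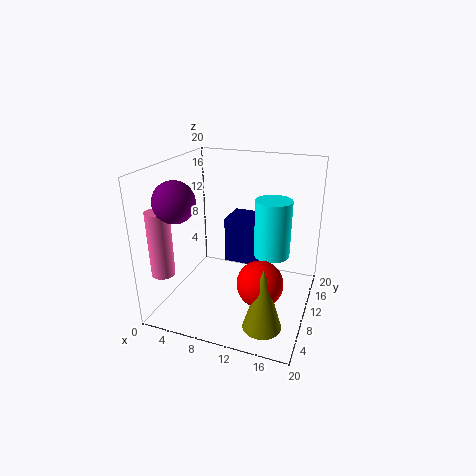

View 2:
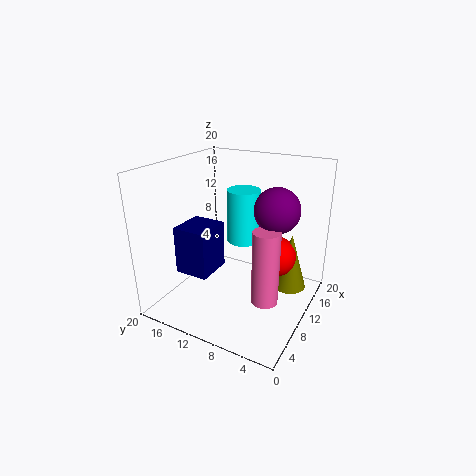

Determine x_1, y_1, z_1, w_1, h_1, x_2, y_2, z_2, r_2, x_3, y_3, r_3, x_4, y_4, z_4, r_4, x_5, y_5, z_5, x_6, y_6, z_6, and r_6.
x_1 = 6.5; y_1 = 13.5; z_1 = 4; w_1 = 5.5; h_1 = 7; x_2 = 14.5; y_2 = 11.5; z_2 = 7.5; r_2 = 2.5; x_3 = 14.5; y_3 = 6; r_3 = 3; x_4 = 2.5; y_4 = 2.5; z_4 = 7; r_4 = 1.5; x_5 = 5; y_5 = 2.5; z_5 = 17; x_6 = 15.5; y_6 = 4; z_6 = 1; r_6 = 2.5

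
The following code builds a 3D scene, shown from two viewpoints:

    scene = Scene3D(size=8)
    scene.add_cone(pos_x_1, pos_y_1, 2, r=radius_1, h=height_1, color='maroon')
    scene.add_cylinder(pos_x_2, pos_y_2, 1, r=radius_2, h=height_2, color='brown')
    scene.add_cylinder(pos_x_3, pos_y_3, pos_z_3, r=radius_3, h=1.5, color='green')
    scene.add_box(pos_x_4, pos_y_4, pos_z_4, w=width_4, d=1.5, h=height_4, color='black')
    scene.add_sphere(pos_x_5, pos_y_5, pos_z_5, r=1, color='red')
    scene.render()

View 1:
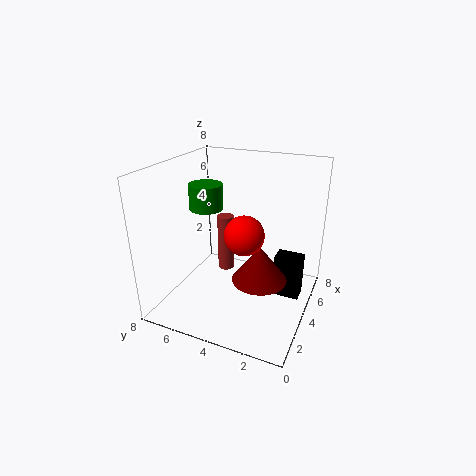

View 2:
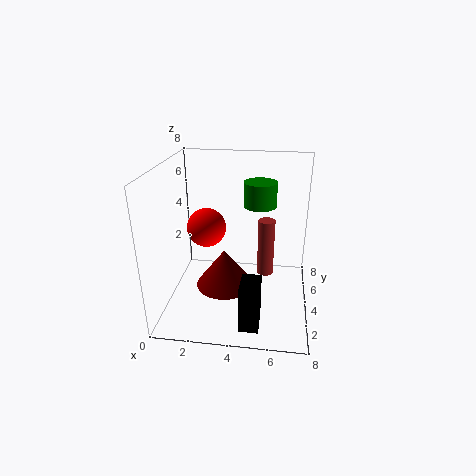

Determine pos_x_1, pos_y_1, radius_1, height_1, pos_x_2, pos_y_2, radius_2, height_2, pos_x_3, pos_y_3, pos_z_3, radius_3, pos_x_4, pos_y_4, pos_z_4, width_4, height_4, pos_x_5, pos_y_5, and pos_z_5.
pos_x_1 = 3.5
pos_y_1 = 2.5
radius_1 = 1.5
height_1 = 2
pos_x_2 = 5.5
pos_y_2 = 5.5
radius_2 = 0.5
height_2 = 3.5
pos_x_3 = 5
pos_y_3 = 6.5
pos_z_3 = 5
radius_3 = 1
pos_x_4 = 4.5
pos_y_4 = 0.5
pos_z_4 = 0.5
width_4 = 1
height_4 = 2.5
pos_x_5 = 2.5
pos_y_5 = 3
pos_z_5 = 5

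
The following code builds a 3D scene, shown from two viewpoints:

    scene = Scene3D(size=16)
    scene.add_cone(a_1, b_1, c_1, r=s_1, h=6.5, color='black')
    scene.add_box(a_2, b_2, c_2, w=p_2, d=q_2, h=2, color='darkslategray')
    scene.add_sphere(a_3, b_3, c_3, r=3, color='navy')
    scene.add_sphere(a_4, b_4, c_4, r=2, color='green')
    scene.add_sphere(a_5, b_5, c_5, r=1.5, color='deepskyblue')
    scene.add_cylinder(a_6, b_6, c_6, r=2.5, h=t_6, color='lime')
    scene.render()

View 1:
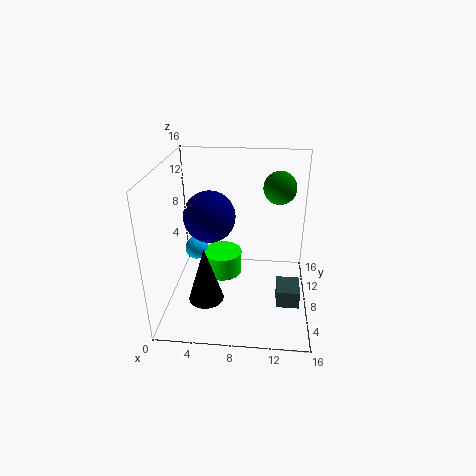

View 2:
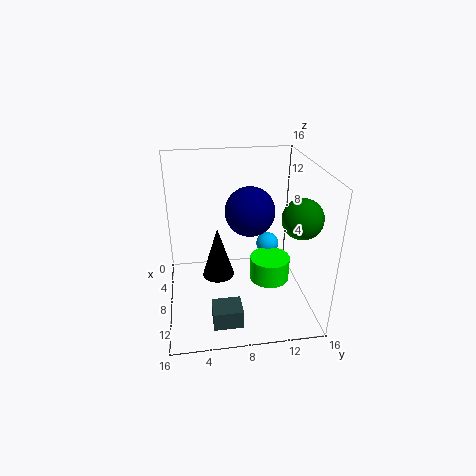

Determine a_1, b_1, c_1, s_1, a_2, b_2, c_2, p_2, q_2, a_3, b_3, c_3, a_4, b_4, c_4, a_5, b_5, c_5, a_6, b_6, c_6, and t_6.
a_1 = 4.5
b_1 = 6
c_1 = 1
s_1 = 2
a_2 = 12.5
b_2 = 4.5
c_2 = 1.5
p_2 = 2.5
q_2 = 3
a_3 = 4.5
b_3 = 10
c_3 = 9.5
a_4 = 12.5
b_4 = 13.5
c_4 = 12
a_5 = 2
b_5 = 13
c_5 = 3.5
a_6 = 5.5
b_6 = 12.5
c_6 = 0.5
t_6 = 3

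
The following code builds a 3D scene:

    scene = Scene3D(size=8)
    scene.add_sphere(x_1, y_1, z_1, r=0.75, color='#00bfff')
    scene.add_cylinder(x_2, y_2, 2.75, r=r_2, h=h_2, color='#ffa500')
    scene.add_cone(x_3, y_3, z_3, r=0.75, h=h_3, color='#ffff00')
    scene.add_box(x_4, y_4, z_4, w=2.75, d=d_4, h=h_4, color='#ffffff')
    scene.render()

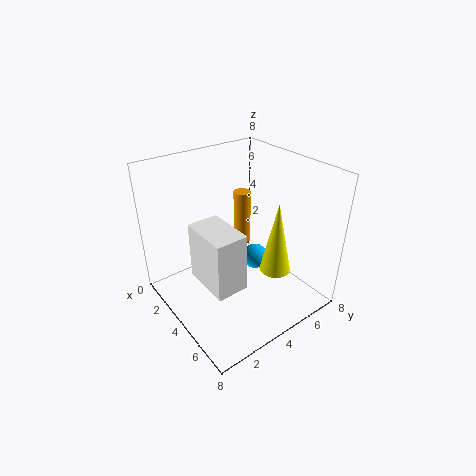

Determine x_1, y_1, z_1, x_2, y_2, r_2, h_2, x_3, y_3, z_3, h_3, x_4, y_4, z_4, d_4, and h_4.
x_1 = 3.75, y_1 = 5.5, z_1 = 2, x_2 = 2.75, y_2 = 5.25, r_2 = 0.5, h_2 = 3.25, x_3 = 7, y_3 = 4, z_3 = 3.75, h_3 = 3.5, x_4 = 3, y_4 = 1.5, z_4 = 2, d_4 = 1.75, h_4 = 3.25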